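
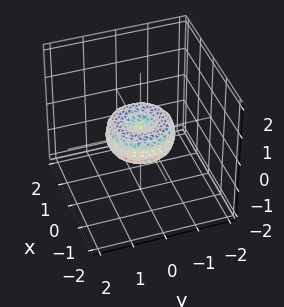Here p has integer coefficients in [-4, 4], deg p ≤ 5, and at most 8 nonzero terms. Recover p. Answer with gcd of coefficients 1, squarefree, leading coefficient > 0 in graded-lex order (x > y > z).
x^4 + 2*x^2*y^2 + y^4 - x^2 - y^2 + z^2

(a) Degree: no degree-3 surface has this shape, so deg p = 4.
(b) Symmetries: every cross-section ⟂ z is a circle, so x, y appear only via x² + y².
(c) From the visible intercepts: among the integer gridlines, it crosses the y-axis at y ∈ {-1, 0, 1}; the x-axis gridline crossings are at x ∈ {-1, 0, 1}; a circular section at z = 0 has radius exactly 1.
(d) The integer polynomial consistent with all of this is the stated p.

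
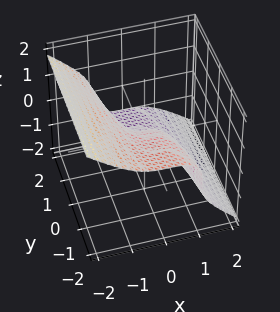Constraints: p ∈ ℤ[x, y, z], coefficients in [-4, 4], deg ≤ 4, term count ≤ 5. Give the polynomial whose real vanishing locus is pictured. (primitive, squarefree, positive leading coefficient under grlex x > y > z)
2*x^3 + 3*z^3 + y

deg p = 3. The shape is more complex than any degree-2 surface.
From the visible intercepts: one y-axis crossing is at y = 0; it meets the x-axis at x = 0 (among the integer gridlines).
The integer polynomial consistent with all of this is the stated p.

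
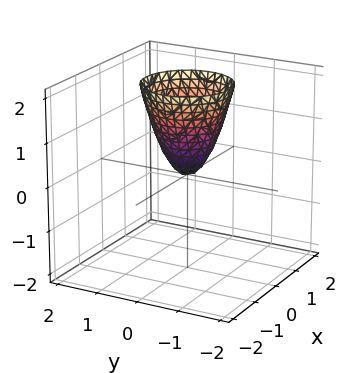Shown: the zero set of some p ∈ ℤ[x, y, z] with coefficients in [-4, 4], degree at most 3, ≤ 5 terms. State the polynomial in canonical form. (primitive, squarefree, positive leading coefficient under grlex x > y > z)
1. The degree is 2 — a paraboloid; a quadric.
2. Symmetries: rotational symmetry about the z-axis ⇒ p depends on x, y only through x² + y².
3. Observable constraints: it crosses the y-axis at the gridline y = 0; it crosses the z-axis at the gridline z = 0.
4. Solving for integer coefficients yields p as stated.

2*x^2 + 2*y^2 - z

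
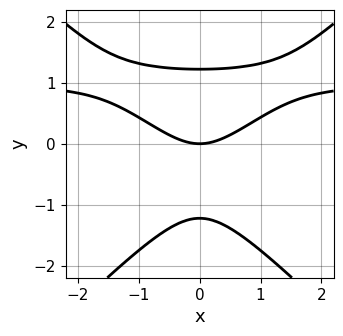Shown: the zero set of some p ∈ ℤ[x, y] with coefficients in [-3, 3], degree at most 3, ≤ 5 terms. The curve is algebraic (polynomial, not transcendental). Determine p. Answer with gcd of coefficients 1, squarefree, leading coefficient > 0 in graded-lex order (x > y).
2*x^2*y - 2*y^3 - 2*x^2 + 3*y

(a) Degree: a generic line meets the curve in up to 3 points, so deg p = 3.
(b) Symmetries: the x ↦ −x reflection is a symmetry, so x appears only in even powers.
(c) Observable constraints: it crosses the x-axis at the gridline x = 0; it meets the y-axis at y = 0 (among the integer gridlines).
(d) Matching integer coefficients to the picture gives p.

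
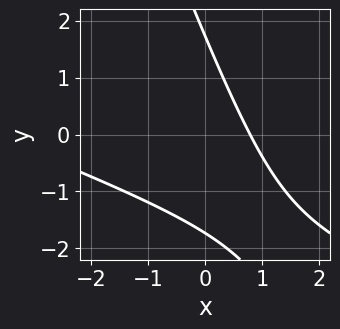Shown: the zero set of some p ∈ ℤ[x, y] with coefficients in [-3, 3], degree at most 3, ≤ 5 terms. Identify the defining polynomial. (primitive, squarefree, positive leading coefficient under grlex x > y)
x^2 + 3*x*y + y^2 + 3*x - 3

1. deg p = 2.
2. Putting this together gives p.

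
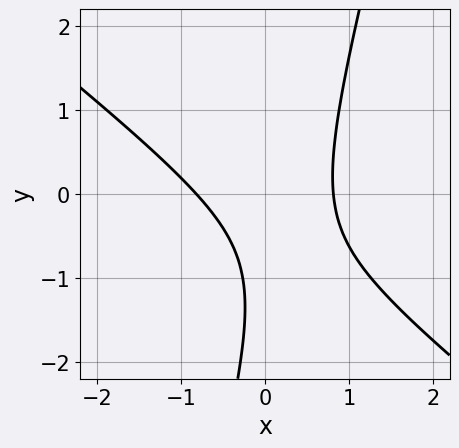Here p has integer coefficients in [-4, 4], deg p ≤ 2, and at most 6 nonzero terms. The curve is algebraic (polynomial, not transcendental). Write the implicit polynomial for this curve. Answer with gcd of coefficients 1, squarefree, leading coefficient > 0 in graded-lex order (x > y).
3*x^2 + 3*x*y - y^2 - 2*y - 2

(a) The degree is 2 — a generic line meets the curve in up to 2 points.
(b) Reading off the gridlines: it misses every integer gridline on the y-axis.
(c) These observations pin down the coefficients.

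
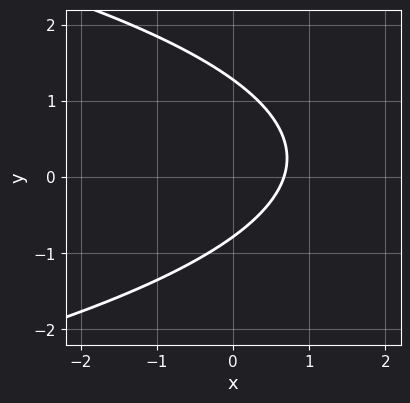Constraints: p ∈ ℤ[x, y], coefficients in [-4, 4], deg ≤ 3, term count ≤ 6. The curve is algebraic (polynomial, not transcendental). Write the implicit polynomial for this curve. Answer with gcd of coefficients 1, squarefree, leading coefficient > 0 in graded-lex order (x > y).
2*y^2 + 3*x - y - 2

Degree: no degree-1 curve has this shape, so deg p = 2.
Putting this together gives p.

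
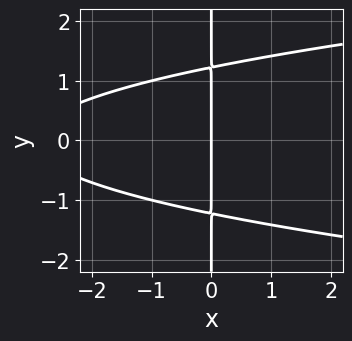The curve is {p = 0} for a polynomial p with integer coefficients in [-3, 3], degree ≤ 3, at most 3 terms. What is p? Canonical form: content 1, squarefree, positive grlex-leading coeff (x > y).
2*x*y^2 - x^2 - 3*x

First, deg p = 3.
Next, symmetries: it's symmetric under y → −y, forcing even powers of y.
Next, against the integer gridlines: every point of the y-axis in the box is on the curve; it crosses the x-axis at the gridline x = 0.
Finally, matching integer coefficients to the picture gives p.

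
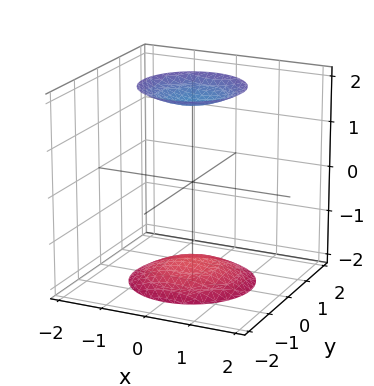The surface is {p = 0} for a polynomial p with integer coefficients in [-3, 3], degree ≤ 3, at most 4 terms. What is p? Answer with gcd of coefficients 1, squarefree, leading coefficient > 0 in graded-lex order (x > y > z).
x^2 + y^2 - z^2 + 3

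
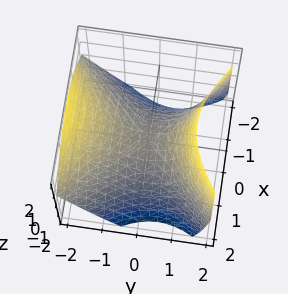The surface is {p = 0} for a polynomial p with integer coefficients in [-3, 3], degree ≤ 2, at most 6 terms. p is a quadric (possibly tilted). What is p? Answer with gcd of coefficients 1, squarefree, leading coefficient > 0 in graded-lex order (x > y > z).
1. The degree is 2 — no degree-1 surface has this shape.
2. Checking where it meets the axes: it meets the y-axis at y = 0 (among the integer gridlines); it meets the z-axis at z = 0 (among the integer gridlines).
3. Putting this together gives p.

2*x^2 - 2*y^2 - y*z + 3*z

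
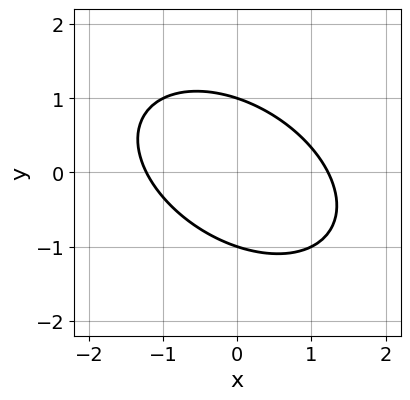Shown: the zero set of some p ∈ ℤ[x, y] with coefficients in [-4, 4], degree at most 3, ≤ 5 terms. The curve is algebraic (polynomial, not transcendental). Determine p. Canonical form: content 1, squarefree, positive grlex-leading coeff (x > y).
2*x^2 + 2*x*y + 3*y^2 - 3

(a) Degree: no degree-1 curve has this shape, so deg p = 2.
(b) From the axis intercepts and sections: among the integer gridlines, it crosses the y-axis at y ∈ {-1, 1}.
(c) The integer polynomial consistent with all of this is the stated p.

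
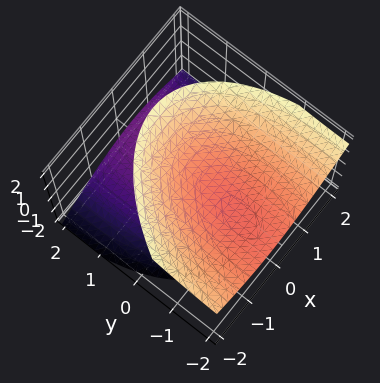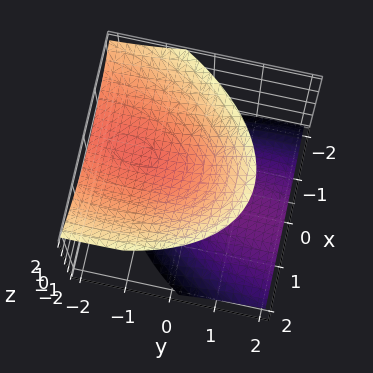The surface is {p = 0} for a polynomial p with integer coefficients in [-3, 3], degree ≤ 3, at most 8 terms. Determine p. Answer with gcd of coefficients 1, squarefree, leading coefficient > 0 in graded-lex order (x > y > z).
1. There are 2 components. Treating them together as one polynomial.
2. Degree: the shape is more complex than any degree-1 surface, so deg p = 2.
3. Reading off the gridlines: no x-intercept at any integer in the box; it misses every integer gridline on the y-axis; among the integer gridlines, it crosses the z-axis at z ∈ {-1, 1}.
4. These observations pin down the coefficients.

3*x^2 - x*y + y^2 + 3*y*z - 3*z^2 + 3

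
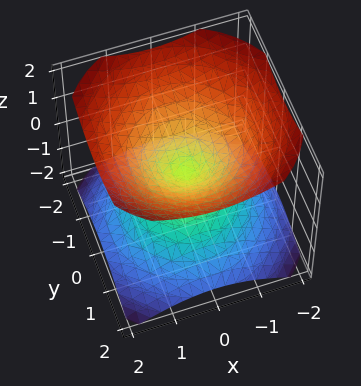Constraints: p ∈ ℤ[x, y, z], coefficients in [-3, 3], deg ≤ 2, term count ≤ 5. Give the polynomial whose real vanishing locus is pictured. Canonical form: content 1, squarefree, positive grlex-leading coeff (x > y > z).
2*x^2 + 2*y^2 - 3*z^2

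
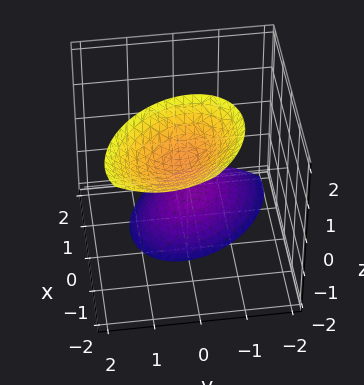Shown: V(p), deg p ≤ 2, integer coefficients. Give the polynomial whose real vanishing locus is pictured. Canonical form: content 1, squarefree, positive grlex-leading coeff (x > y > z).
3*x^2 + 2*x*y + 3*x*z + 3*y^2 - z^2 + 2

(a) I count 2 distinct pieces. Treating them together as one polynomial.
(b) deg p = 2. The shape is more complex than any degree-1 surface.
(c) From the visible intercepts: no x-intercept at any integer in the box; the surface avoids every integer y-axis point in the box.
(d) Solving for integer coefficients yields p as stated.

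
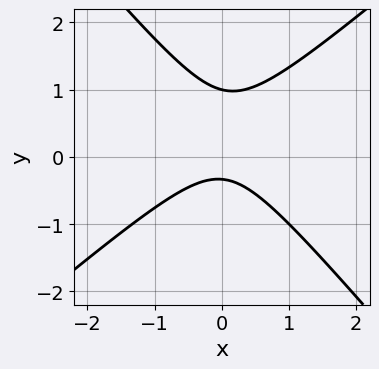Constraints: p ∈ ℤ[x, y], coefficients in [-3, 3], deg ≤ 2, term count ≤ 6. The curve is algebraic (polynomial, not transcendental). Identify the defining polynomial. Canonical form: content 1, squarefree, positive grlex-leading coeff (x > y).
3*x^2 - x*y - 3*y^2 + 2*y + 1

1. deg p = 2. No degree-1 curve has this shape.
2. Against the integer gridlines: one y-axis crossing is at y = 1; it misses every integer gridline on the x-axis.
3. Assembling these constraints gives the stated polynomial.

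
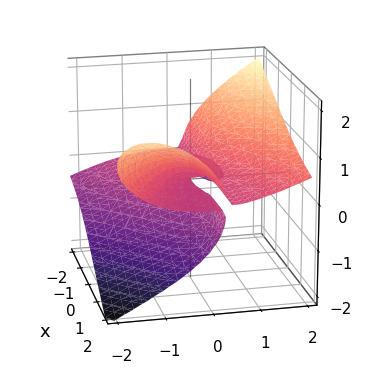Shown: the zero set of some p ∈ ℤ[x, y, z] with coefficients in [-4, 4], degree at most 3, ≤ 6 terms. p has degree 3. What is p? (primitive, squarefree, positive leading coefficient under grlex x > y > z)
3*x*y*z - y^3 + y^2*z + 3*z^3 - x*z

The picture has 2 separate pieces.
Degree: a generic line meets the surface in up to 3 points, so deg p = 3.
From the visible intercepts: it crosses the y-axis at the gridline y = 0; the visible x-axis segment lies entirely on the surface; it crosses the z-axis at the gridline z = 0.
The integer polynomial consistent with all of this is the stated p.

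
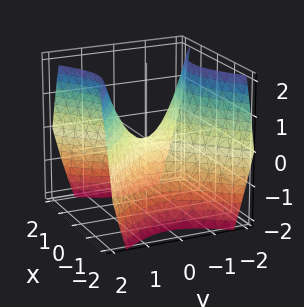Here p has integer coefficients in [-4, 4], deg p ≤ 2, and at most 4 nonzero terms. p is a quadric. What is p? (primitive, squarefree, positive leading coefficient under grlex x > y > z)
x^2 - y^2 + z

1. The degree is 2 — a hyperbolic paraboloid; a quadric.
2. Symmetries: it's symmetric under y → −y, forcing even powers of y; the x ↦ −x reflection is a symmetry, so x appears only in even powers.
3. From the axis intercepts and sections: it meets the x-axis at x = 0 (among the integer gridlines); it crosses the z-axis at the gridline z = 0.
4. Assembling these constraints gives the stated polynomial.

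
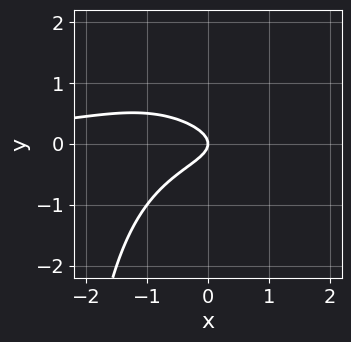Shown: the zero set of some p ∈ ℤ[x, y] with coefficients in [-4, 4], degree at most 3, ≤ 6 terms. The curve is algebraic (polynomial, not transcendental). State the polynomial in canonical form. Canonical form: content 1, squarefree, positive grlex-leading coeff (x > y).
x^2*y + x*y^2 + 3*y^2 + x

The degree is 3 — the shape is more complex than any degree-2 curve.
From the axis intercepts and sections: it crosses the x-axis at the gridline x = 0; it meets the y-axis at y = 0 (among the integer gridlines).
Assembling these constraints gives the stated polynomial.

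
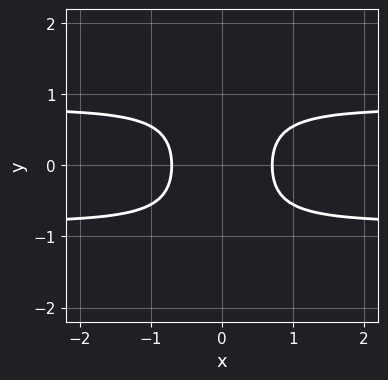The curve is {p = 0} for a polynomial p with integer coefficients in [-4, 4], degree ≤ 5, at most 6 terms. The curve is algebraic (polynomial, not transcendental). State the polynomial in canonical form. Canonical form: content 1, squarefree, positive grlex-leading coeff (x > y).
3*x^2*y^2 + y^4 - 2*x^2 + 1

1. The degree is 4 — a generic line meets the curve in up to 4 points.
2. Symmetries: the y ↦ −y reflection is a symmetry, so y appears only in even powers; it's symmetric under x → −x, forcing even powers of x.
3. Reading off the gridlines: the curve avoids every integer y-axis point in the box.
4. Putting this together gives p.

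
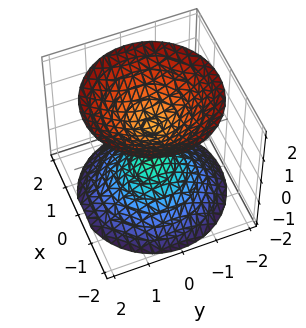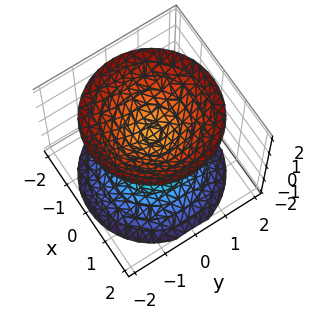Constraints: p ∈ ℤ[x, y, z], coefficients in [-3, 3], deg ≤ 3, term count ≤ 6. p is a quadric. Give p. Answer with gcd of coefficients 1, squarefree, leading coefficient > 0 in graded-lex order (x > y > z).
(a) The picture has 2 separate pieces. They look like related sheets of one shape, so recover p as a whole.
(b) The degree is 2 — two sheets facing apart; a quadric.
(c) By symmetry, every cross-section ⟂ z is a circle, so x, y appear only via x² + y²; the z ↦ −z reflection is a symmetry, so z appears only in even powers.
(d) From the visible intercepts: it misses every integer gridline on the x-axis; a circular section at z = 1 has radius between 0 and 1.
(e) Matching integer coefficients to the picture gives p.

2*x^2 + 2*y^2 - 2*z^2 + 1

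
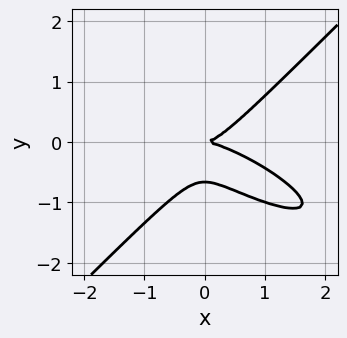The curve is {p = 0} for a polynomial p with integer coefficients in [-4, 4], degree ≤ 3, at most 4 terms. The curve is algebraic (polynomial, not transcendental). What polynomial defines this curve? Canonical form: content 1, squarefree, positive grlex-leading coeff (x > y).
x^3 + 2*x^2*y - 3*y^3 - 2*y^2

deg p = 3. The shape is more complex than any degree-2 curve.
From the axis intercepts and sections: one y-axis crossing is at y = 0; it meets the x-axis at x = 0 (among the integer gridlines).
Together with the visible shape, these determine p as stated.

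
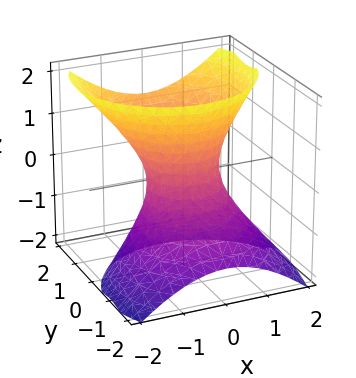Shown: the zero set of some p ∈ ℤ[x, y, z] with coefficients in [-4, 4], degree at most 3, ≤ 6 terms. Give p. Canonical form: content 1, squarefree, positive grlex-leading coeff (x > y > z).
3*x^2 + 3*y^2 - 3*y*z - 2*z^2 - 2

1. The degree is 2 — no degree-1 surface has this shape.
2. Observable constraints: the surface avoids every integer z-axis point in the box.
3. Solving for integer coefficients yields p as stated.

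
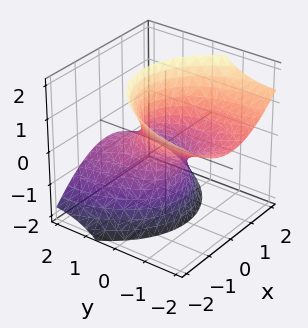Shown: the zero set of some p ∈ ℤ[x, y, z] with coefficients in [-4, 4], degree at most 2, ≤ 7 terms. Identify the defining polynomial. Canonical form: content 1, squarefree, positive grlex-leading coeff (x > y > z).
(a) The degree is 2 — no degree-1 surface has this shape.
(b) From the axis intercepts and sections: the surface avoids every integer z-axis point in the box; among the integer gridlines, it crosses the y-axis at y ∈ {-1, 1}.
(c) The integer polynomial consistent with all of this is the stated p.

2*x^2 + y^2 + 3*y*z - z^2 - 1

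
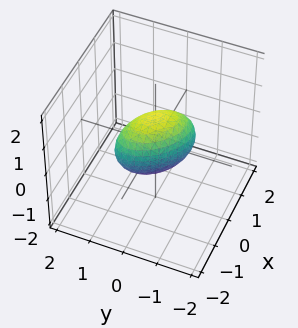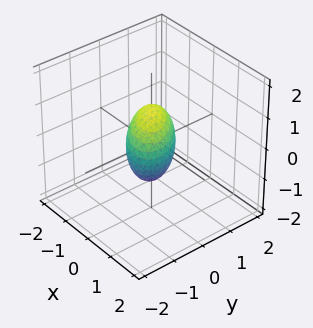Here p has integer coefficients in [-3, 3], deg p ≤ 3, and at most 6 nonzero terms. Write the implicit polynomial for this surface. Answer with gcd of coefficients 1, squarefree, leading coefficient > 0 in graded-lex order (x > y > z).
3*x^2 + 3*x*y + 3*y^2 + 2*z^2 - 2

Degree: a generic line meets the surface in up to 2 points, so deg p = 2.
Checking where it meets the axes: among the integer gridlines, it crosses the z-axis at z ∈ {-1, 1}.
Matching integer coefficients to the picture gives p.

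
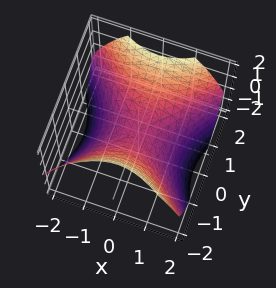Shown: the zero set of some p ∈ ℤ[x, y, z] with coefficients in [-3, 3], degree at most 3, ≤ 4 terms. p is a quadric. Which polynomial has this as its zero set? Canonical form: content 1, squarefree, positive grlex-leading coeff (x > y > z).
2*x^2 - 2*y^2 + 3*z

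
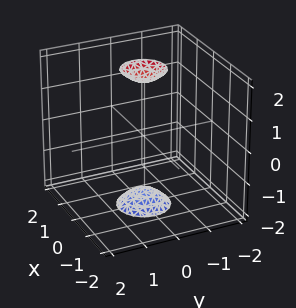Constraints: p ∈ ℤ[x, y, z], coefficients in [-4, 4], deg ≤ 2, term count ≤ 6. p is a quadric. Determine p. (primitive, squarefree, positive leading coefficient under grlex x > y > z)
I count 2 distinct pieces. They look like related sheets of one shape, so recover p as a whole.
The degree is 2 — two sheets facing apart; a quadric.
Symmetries: every cross-section ⟂ z is a circle, so x, y appear only via x² + y²; the z ↦ −z reflection is a symmetry, so z appears only in even powers.
Checking where it meets the axes: no x-intercept at any integer in the box; the surface avoids every integer y-axis point in the box.
The integer polynomial consistent with all of this is the stated p.

3*x^2 + 3*y^2 - z^2 + 3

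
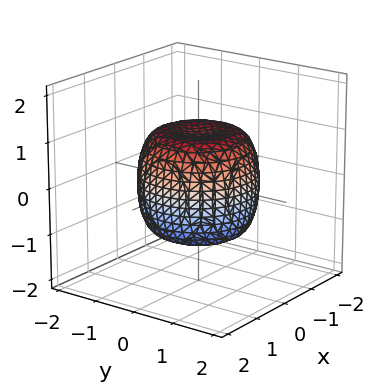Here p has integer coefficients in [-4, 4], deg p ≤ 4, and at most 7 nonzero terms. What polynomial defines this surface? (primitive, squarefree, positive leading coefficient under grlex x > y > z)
The degree is 4 — the shape is more complex than any degree-3 surface.
By symmetry, the surface is invariant under rotation about z: p = q(x² + y², z).
Checking where it meets the axes: among the integer gridlines, it crosses the z-axis at z ∈ {-1, 1}; a circular section at z = 1 has radius exactly 1.
These observations pin down the coefficients.

x^4 + 2*x^2*y^2 + y^4 - x^2 - y^2 + z^2 - 1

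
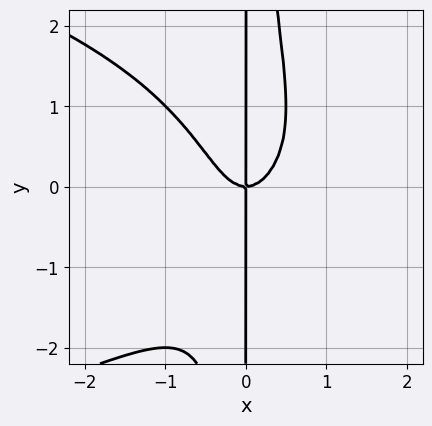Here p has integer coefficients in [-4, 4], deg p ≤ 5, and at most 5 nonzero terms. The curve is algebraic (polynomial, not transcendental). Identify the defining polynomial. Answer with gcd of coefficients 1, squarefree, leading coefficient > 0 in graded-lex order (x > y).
x^2*y^2 + 2*x^3 - x*y

1. Degree: the shape is more complex than any degree-3 curve, so deg p = 4.
2. Reading off the gridlines: one x-axis crossing is at x = 0; every point of the y-axis in the box is on the curve.
3. Assembling these constraints gives the stated polynomial.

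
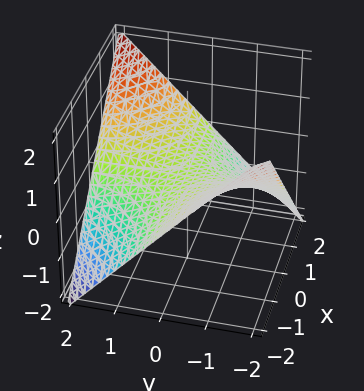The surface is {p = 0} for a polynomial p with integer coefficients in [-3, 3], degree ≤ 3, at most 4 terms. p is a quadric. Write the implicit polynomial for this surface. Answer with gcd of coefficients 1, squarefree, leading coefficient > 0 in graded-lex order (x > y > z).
(a) deg p = 2.
(b) From the visible intercepts: it meets the z-axis at z = 0 (among the integer gridlines); the visible x-axis segment lies entirely on the surface; every point of the y-axis in the box is on the surface.
(c) These observations pin down the coefficients.

x*y - 2*z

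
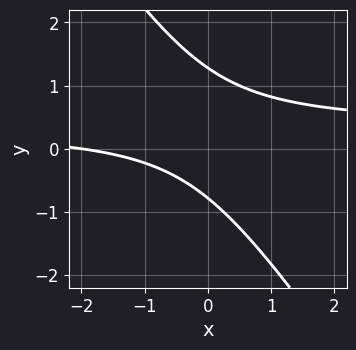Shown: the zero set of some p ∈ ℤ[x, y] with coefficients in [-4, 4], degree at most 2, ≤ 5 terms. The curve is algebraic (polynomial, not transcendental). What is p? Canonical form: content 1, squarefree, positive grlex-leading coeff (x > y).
1. Degree: no degree-1 curve has this shape, so deg p = 2.
2. From the visible intercepts: one x-axis crossing is at x = -2.
3. These observations pin down the coefficients.

3*x*y + 2*y^2 - x - y - 2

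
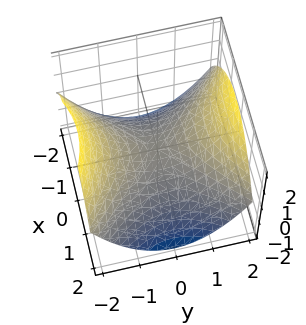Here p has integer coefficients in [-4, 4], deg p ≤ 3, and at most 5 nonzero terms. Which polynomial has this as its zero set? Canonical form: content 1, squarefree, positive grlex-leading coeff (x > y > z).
x^2 - y^2 + 2*z

1. deg p = 2. A hyperbolic paraboloid; a quadric.
2. Symmetries: it's symmetric under x → −x, forcing even powers of x; mirror symmetry y ↦ −y ⇒ only even powers of y.
3. Checking where it meets the axes: one y-axis crossing is at y = 0; it meets the z-axis at z = 0 (among the integer gridlines); it crosses the x-axis at the gridline x = 0.
4. Matching integer coefficients to the picture gives p.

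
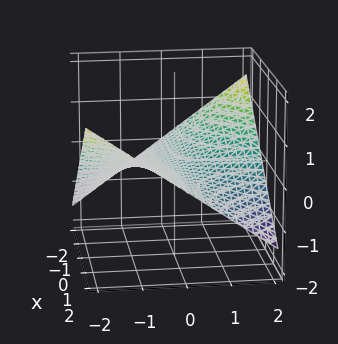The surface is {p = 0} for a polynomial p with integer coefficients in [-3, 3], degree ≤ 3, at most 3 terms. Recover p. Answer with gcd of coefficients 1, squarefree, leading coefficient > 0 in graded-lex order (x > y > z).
x*y + 3*z

1. The degree is 2 — a hyperbolic paraboloid; a quadric.
2. Observable constraints: every point of the x-axis in the box is on the surface; the visible y-axis segment lies entirely on the surface.
3. Putting this together gives p.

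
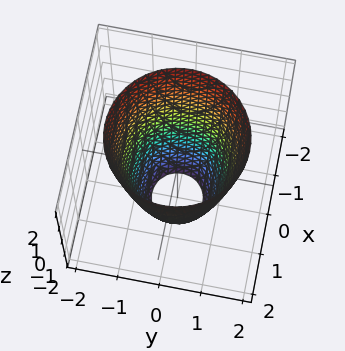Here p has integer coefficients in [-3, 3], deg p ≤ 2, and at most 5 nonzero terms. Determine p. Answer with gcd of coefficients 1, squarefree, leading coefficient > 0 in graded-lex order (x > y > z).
Degree: no degree-1 surface has this shape, so deg p = 2.
Symmetries: rotational symmetry about the z-axis ⇒ p depends on x, y only through x² + y².
Checking where it meets the axes: the surface avoids every integer z-axis point in the box; a circular section at z = 0 has radius between 1 and 2.
Solving for integer coefficients yields p as stated.

2*x^2 + 2*y^2 - z - 3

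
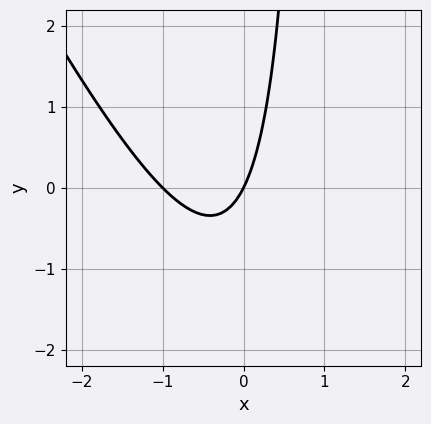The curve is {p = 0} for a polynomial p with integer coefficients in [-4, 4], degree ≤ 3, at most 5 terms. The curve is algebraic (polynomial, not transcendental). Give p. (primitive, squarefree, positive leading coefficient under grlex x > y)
1. deg p = 2. No degree-1 curve has this shape.
2. From the visible intercepts: the x-axis gridline crossings are at x ∈ {-1, 0}; it crosses the y-axis at the gridline y = 0.
3. Solving for integer coefficients yields p as stated.

2*x^2 + x*y + 2*x - y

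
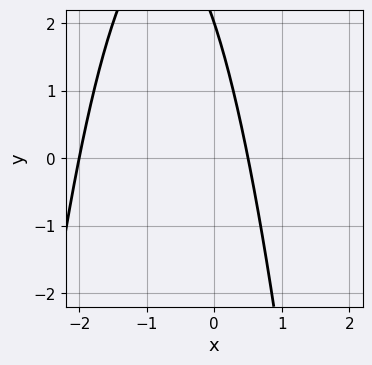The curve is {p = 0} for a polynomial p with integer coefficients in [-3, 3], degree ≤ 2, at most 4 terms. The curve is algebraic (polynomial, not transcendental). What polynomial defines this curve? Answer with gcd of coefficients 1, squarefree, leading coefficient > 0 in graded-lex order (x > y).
1. Degree: no degree-1 curve has this shape, so deg p = 2.
2. From the axis intercepts and sections: one x-axis crossing is at x = -2; one y-axis crossing is at y = 2.
3. The integer polynomial consistent with all of this is the stated p.

2*x^2 + 3*x + y - 2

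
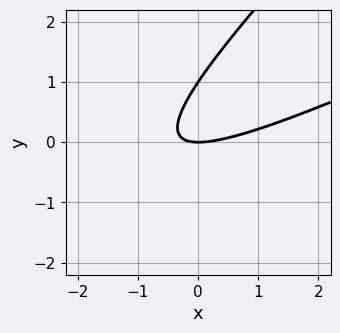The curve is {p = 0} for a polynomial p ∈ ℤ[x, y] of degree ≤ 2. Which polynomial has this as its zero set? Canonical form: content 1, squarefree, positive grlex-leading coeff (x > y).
x^2 - 3*x*y + 2*y^2 - 2*y

1. Degree: a generic line meets the curve in up to 2 points, so deg p = 2.
2. Observable constraints: among the integer gridlines, it crosses the y-axis at y ∈ {0, 1}; it meets the x-axis at x = 0 (among the integer gridlines).
3. These observations pin down the coefficients.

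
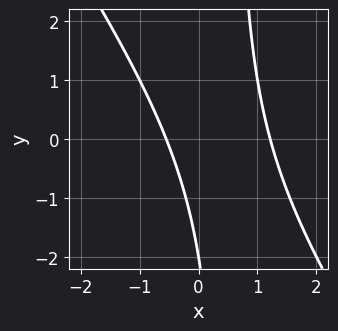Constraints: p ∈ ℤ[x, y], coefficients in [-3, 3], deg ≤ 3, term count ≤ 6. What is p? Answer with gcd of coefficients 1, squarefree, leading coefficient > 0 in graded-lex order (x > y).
3*x^2 + 2*x*y - 2*x - y - 2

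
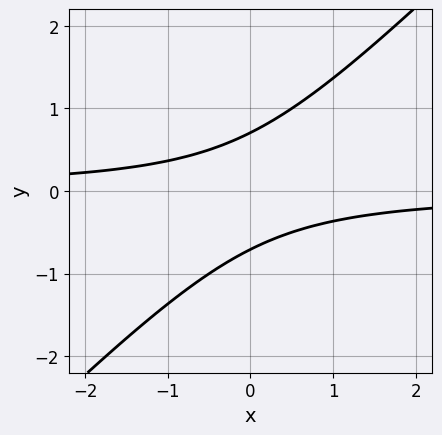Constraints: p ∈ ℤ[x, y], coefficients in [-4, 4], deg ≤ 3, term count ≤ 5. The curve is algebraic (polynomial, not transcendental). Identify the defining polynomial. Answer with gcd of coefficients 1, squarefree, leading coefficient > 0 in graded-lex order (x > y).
1. deg p = 2. A generic line meets the curve in up to 2 points.
2. From the visible intercepts: the curve avoids every integer x-axis point in the box.
3. These observations pin down the coefficients.

2*x*y - 2*y^2 + 1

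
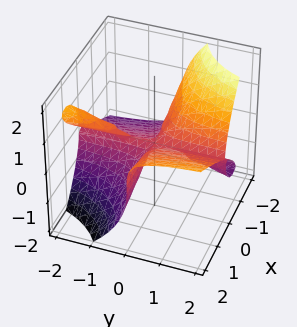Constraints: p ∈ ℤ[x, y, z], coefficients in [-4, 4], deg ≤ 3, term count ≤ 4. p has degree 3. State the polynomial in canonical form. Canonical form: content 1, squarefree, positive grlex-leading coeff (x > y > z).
2*x^2*y - 3*x*y*z - 2*z^3

(a) I count 2 distinct pieces.
(b) deg p = 3.
(c) Checking where it meets the axes: every point of the y-axis in the box is on the surface; one z-axis crossing is at z = 0; the visible x-axis segment lies entirely on the surface.
(d) Together with the visible shape, these determine p as stated.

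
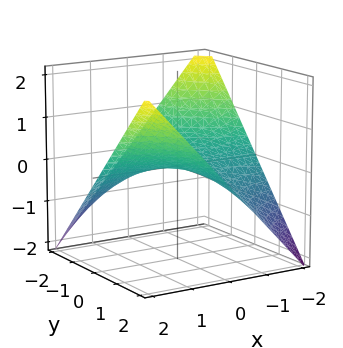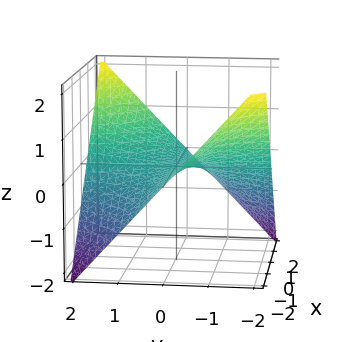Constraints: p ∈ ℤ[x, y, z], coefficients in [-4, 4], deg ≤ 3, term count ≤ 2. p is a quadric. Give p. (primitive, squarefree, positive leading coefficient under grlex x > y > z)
x*y - 2*z

deg p = 2. A hyperbolic paraboloid; a quadric.
From the axis intercepts and sections: the visible y-axis segment lies entirely on the surface; the visible x-axis segment lies entirely on the surface; it crosses the z-axis at the gridline z = 0.
Putting this together gives p.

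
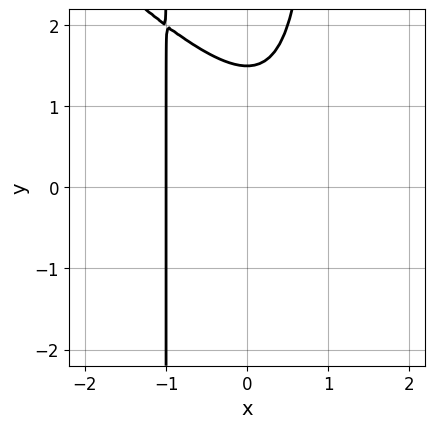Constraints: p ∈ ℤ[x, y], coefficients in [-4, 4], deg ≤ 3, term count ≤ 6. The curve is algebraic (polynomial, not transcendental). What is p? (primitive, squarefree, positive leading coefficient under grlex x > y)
(a) Degree: the shape is more complex than any degree-2 curve, so deg p = 3.
(b) From the visible intercepts: it meets the x-axis at x = -1 (among the integer gridlines).
(c) Solving for integer coefficients yields p as stated.

2*x^3 + 2*x^2*y - x^2 - 2*y + 3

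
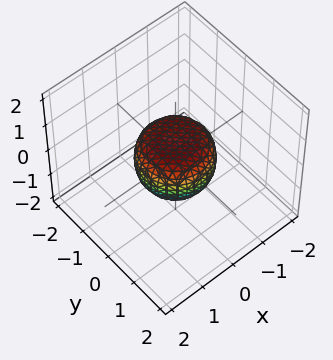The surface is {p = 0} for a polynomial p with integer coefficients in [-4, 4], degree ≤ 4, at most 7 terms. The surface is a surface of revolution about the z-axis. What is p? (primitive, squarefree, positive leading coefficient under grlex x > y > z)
2*x^4 + 4*x^2*y^2 + 2*y^4 - x^2 - y^2 + 2*z^2 - 1

1. Degree: the shape is more complex than any degree-3 surface, so deg p = 4.
2. Symmetries: rotational symmetry about the z-axis ⇒ p depends on x, y only through x² + y².
3. From the visible intercepts: among the integer gridlines, it crosses the y-axis at y ∈ {-1, 1}; among the integer gridlines, it crosses the x-axis at x ∈ {-1, 1}; a circular section at z = 0 has radius exactly 1.
4. These observations pin down the coefficients.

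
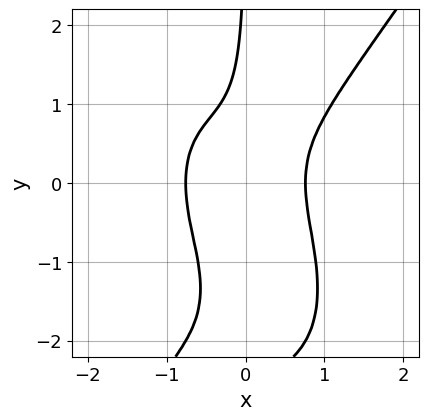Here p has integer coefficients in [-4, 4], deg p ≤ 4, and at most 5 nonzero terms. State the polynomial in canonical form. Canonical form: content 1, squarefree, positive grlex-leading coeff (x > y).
3*x^4 - x*y^3 - 2*x*y^2 - 1

(a) Degree: the shape is more complex than any degree-3 curve, so deg p = 4.
(b) From the axis intercepts and sections: the curve avoids every integer y-axis point in the box.
(c) Putting this together gives p.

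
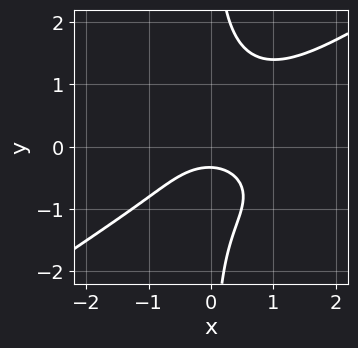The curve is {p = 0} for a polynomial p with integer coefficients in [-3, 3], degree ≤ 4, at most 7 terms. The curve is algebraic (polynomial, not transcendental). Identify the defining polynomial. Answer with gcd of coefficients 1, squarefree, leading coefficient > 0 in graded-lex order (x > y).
x^4 - 3*x*y^3 + 2*x^2 + 3*y + 1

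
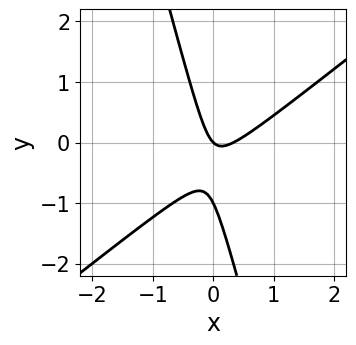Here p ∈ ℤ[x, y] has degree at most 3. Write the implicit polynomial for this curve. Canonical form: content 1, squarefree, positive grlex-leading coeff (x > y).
3*x^2 - 3*x*y - y^2 - x - y

1. deg p = 2. A generic line meets the curve in up to 2 points.
2. Checking where it meets the axes: it meets the x-axis at x = 0 (among the integer gridlines); the y-axis gridline crossings are at y ∈ {-1, 0}.
3. Matching integer coefficients to the picture gives p.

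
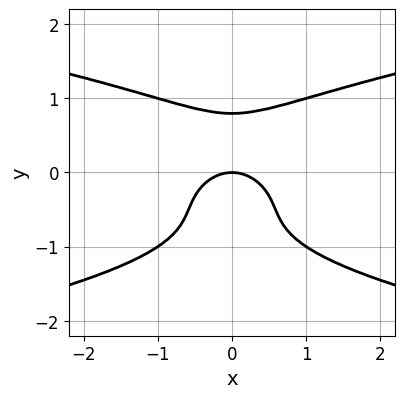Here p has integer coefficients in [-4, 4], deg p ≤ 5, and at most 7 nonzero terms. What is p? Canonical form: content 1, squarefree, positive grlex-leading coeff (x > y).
3*y^4 + 2*y^3 - 2*x^2 - y^2 - 2*y

First, degree: the shape is more complex than any degree-3 curve, so deg p = 4.
Then, symmetries: mirror symmetry x ↦ −x ⇒ only even powers of x.
Next, observable constraints: it meets the x-axis at x = 0 (among the integer gridlines); it crosses the y-axis at the gridline y = 0.
Finally, assembling these constraints gives the stated polynomial.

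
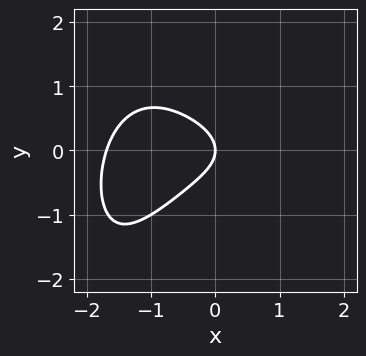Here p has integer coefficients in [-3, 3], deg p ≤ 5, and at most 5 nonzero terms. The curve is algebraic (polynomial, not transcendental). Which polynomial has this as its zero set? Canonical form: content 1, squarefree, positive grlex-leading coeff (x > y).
x^4 + x^3 + x^2*y + 3*y^2 + 2*x

(a) Degree: the shape is more complex than any degree-3 curve, so deg p = 4.
(b) Against the integer gridlines: it crosses the y-axis at the gridline y = 0; one x-axis crossing is at x = 0.
(c) These observations pin down the coefficients.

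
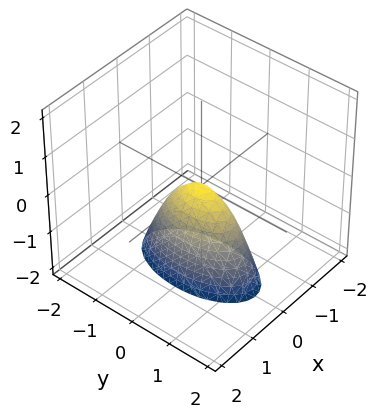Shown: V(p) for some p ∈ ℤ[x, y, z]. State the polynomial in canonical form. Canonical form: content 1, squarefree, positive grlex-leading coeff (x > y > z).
1. deg p = 2.
2. Symmetries: it's symmetric under x → −x, forcing even powers of x; mirror symmetry y ↦ −y ⇒ only even powers of y.
3. Observable constraints: one z-axis crossing is at z = 0; it meets the x-axis at x = 0 (among the integer gridlines).
4. Together with the visible shape, these determine p as stated.

3*x^2 + y^2 + z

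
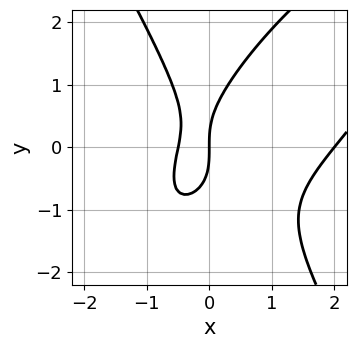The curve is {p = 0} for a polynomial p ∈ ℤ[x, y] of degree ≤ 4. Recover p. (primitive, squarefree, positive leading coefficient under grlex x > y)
1. Degree: no degree-2 curve has this shape, so deg p = 3.
2. Observable constraints: the x-axis gridline crossings are at x ∈ {0, 2}; it crosses the y-axis at the gridline y = 0.
3. Matching integer coefficients to the picture gives p.

2*x^3 - 2*x^2*y + y^3 - 3*x^2 - 2*x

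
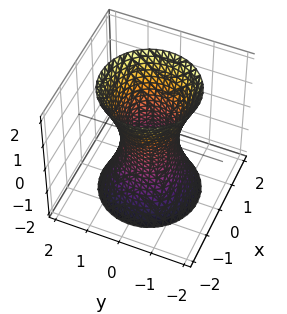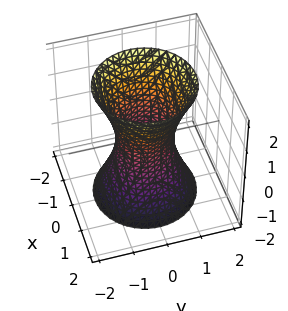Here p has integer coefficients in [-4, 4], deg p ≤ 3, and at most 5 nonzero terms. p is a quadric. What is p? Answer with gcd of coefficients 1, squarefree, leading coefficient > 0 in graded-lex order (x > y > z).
3*x^2 + 3*y^2 - z^2 - 2

1. The degree is 2 — one connected sheet with a waist; a quadric.
2. Symmetries: mirror symmetry z ↦ −z ⇒ only even powers of z; the z-axis is an axis of rotation, so x and y enter only as x² + y².
3. Reading off the gridlines: it misses every integer gridline on the z-axis; a circular section at z = 0 has radius between 0 and 1.
4. Assembling these constraints gives the stated polynomial.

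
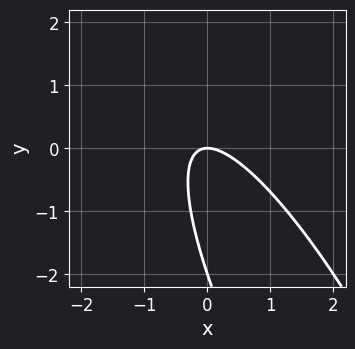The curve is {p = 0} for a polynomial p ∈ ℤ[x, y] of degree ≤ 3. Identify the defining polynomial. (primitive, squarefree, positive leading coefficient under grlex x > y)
(a) Degree: a generic line meets the curve in up to 2 points, so deg p = 2.
(b) Observable constraints: the y-axis gridline crossings are at y ∈ {-2, 0}; it meets the x-axis at x = 0 (among the integer gridlines).
(c) Solving for integer coefficients yields p as stated.

3*x^2 + 3*x*y + y^2 + 2*y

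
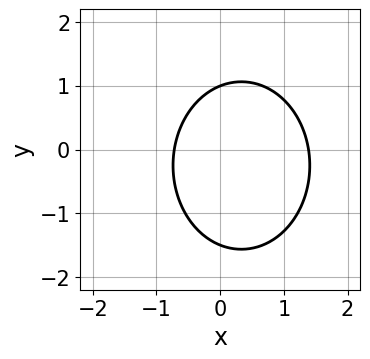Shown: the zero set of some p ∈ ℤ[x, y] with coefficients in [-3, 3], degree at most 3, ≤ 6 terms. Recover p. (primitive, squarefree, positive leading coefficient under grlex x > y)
3*x^2 + 2*y^2 - 2*x + y - 3

(a) Degree: a generic line meets the curve in up to 2 points, so deg p = 2.
(b) From the axis intercepts and sections: it crosses the y-axis at the gridline y = 1.
(c) These observations pin down the coefficients.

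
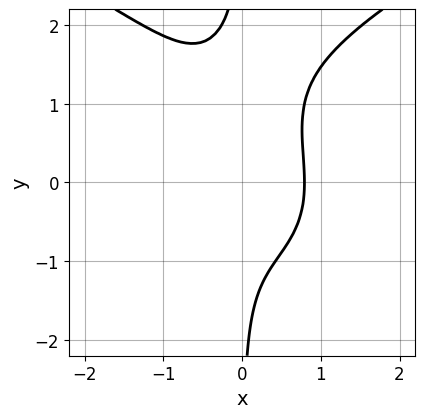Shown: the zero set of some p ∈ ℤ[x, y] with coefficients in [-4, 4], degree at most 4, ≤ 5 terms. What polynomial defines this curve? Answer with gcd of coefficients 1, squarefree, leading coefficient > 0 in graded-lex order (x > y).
x*y^3 - 2*x^3 - x*y^2 + 1

(a) deg p = 4. No degree-3 curve has this shape.
(b) From the visible intercepts: it misses every integer gridline on the y-axis.
(c) Fitting integer coefficients to these (and the overall shape) gives p.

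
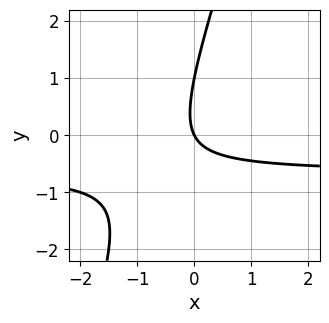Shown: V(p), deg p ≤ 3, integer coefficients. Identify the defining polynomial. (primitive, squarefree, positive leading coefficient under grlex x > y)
3*x*y - y^2 + 2*x + y

First, the degree is 2 — the shape is more complex than any degree-1 curve.
Next, observable constraints: among the integer gridlines, it crosses the y-axis at y ∈ {0, 1}; it meets the x-axis at x = 0 (among the integer gridlines).
Finally, putting this together gives p.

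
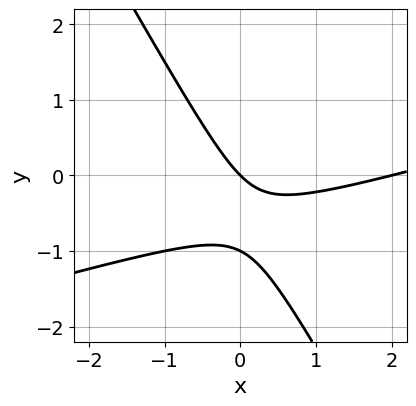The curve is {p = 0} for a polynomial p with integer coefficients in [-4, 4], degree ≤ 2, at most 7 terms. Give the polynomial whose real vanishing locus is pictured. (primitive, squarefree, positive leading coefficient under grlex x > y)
x^2 - 3*x*y - 2*y^2 - 2*x - 2*y

Degree: a generic line meets the curve in up to 2 points, so deg p = 2.
From the visible intercepts: the y-axis gridline crossings are at y ∈ {-1, 0}; among the integer gridlines, it crosses the x-axis at x ∈ {0, 2}.
Assembling these constraints gives the stated polynomial.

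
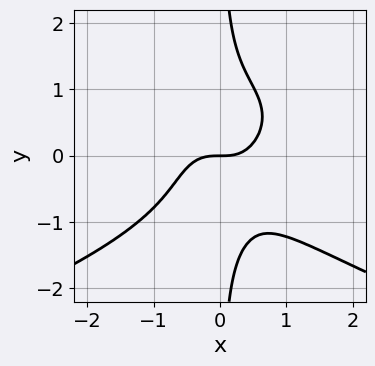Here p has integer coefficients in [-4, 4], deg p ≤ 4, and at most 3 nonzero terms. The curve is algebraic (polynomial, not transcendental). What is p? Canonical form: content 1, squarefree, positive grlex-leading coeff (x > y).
3*x*y^3 + 3*x^3 - 2*y

1. deg p = 4. No degree-3 curve has this shape.
2. Checking where it meets the axes: it crosses the x-axis at the gridline x = 0; it meets the y-axis at y = 0 (among the integer gridlines).
3. Putting this together gives p.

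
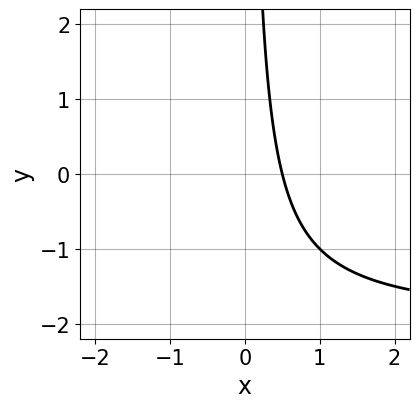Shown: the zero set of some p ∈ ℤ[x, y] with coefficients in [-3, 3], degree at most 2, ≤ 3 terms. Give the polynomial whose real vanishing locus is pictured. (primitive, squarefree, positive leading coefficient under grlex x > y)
x*y + 2*x - 1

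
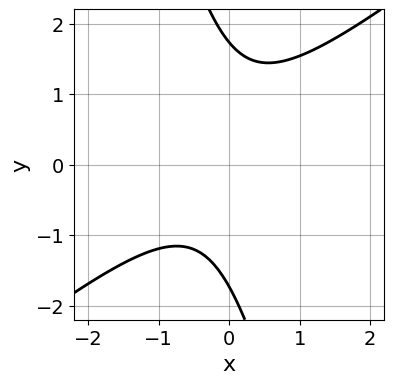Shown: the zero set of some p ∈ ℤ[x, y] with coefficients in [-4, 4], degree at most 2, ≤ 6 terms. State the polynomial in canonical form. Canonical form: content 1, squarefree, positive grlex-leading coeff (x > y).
(a) Degree: no degree-1 curve has this shape, so deg p = 2.
(b) Against the integer gridlines: no x-intercept at any integer in the box.
(c) Fitting integer coefficients to these (and the overall shape) gives p.

3*x^2 - 3*x*y - y^2 + x + 3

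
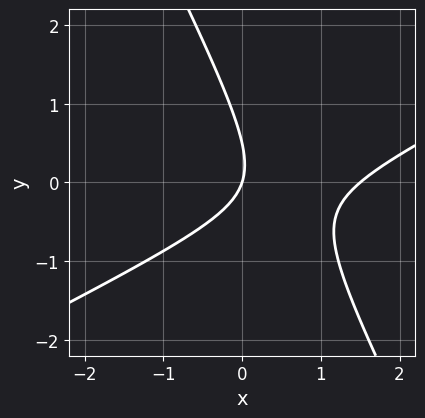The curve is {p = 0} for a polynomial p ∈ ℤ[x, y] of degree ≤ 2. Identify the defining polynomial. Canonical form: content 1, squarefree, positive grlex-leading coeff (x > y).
2*x^2 - 3*x*y - 2*y^2 - 3*x + y

First, degree: the shape is more complex than any degree-1 curve, so deg p = 2.
Next, from the axis intercepts and sections: one y-axis crossing is at y = 0; one x-axis crossing is at x = 0.
Finally, assembling these constraints gives the stated polynomial.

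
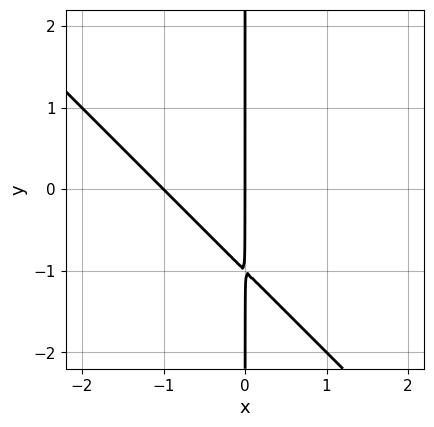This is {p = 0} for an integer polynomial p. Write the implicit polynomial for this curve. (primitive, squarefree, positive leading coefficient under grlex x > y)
Degree: no degree-1 curve has this shape, so deg p = 2.
From the visible intercepts: the x-axis gridline crossings are at x ∈ {-1, 0}; every point of the y-axis in the box is on the curve.
Solving for integer coefficients yields p as stated.

x^2 + x*y + x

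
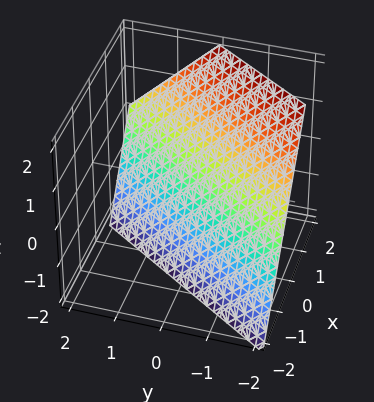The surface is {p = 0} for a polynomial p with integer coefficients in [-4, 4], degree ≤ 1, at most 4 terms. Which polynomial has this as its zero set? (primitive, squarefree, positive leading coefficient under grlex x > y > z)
3*x - 2*y - 2*z - 2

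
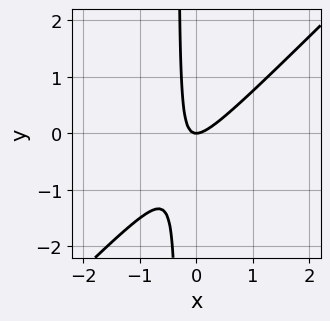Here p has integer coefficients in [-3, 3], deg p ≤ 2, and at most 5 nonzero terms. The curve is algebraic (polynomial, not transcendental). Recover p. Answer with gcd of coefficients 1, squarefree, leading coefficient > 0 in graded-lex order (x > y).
3*x^2 - 3*x*y - y

The degree is 2 — a generic line meets the curve in up to 2 points.
Reading off the gridlines: it crosses the x-axis at the gridline x = 0; it meets the y-axis at y = 0 (among the integer gridlines).
Assembling these constraints gives the stated polynomial.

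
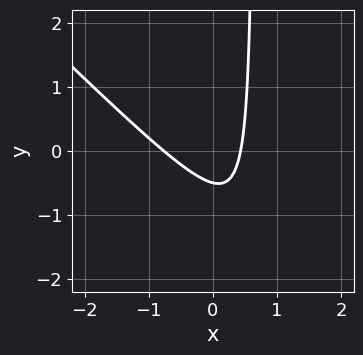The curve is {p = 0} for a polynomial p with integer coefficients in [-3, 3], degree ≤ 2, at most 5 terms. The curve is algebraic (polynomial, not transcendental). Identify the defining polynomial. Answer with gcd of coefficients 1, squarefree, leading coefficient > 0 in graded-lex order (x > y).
3*x^2 + 3*x*y + x - 2*y - 1

(a) The degree is 2 — the shape is more complex than any degree-1 curve.
(b) Matching integer coefficients to the picture gives p.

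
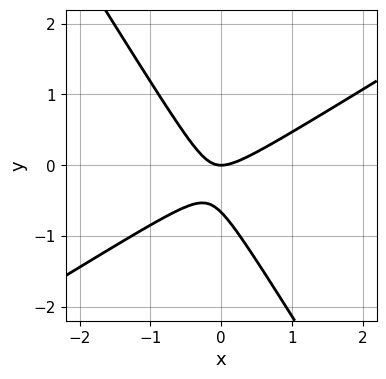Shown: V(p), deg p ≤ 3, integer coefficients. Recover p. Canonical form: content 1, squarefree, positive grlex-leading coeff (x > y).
First, the degree is 2 — the shape is more complex than any degree-1 curve.
Next, observable constraints: it crosses the y-axis at the gridline y = 0; it crosses the x-axis at the gridline x = 0.
Finally, putting this together gives p.

3*x^2 - 3*x*y - 3*y^2 - 2*y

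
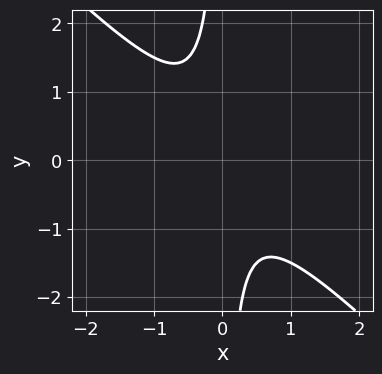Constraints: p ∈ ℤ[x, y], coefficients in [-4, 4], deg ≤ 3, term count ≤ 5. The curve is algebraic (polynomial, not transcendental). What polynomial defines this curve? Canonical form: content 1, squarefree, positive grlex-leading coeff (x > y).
The degree is 2 — a generic line meets the curve in up to 2 points.
From the visible intercepts: no x-intercept at any integer in the box; no y-intercept at any integer in the box.
Matching integer coefficients to the picture gives p.

2*x^2 + 2*x*y + 1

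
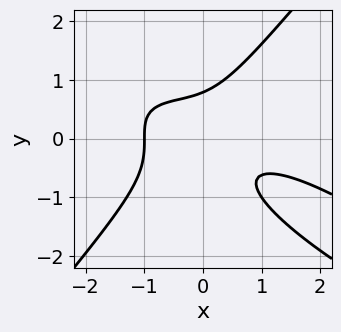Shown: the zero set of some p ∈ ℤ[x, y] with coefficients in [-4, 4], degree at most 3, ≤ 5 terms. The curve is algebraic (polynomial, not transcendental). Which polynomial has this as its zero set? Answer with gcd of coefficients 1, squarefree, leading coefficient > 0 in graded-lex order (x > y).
First, deg p = 3. A generic line meets the curve in up to 3 points.
Next, against the integer gridlines: one x-axis crossing is at x = -1.
Finally, together with the visible shape, these determine p as stated.

x^3 + 2*x^2*y - 2*y^3 + 2*x*y + 1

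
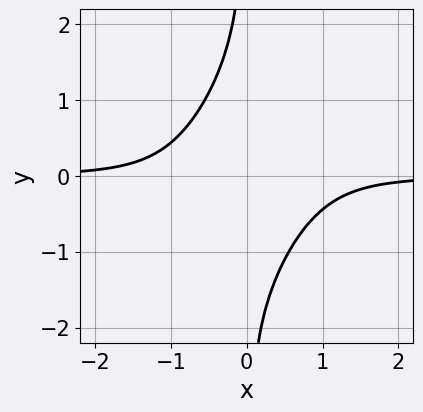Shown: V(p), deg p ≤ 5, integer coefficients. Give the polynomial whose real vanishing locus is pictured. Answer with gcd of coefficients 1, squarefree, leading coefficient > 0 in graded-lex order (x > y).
3*x^3*y - 3*x^2*y^2 + x*y^3 + 2

The degree is 4 — the shape is more complex than any degree-3 curve.
Observable constraints: it misses every integer gridline on the y-axis; no x-intercept at any integer in the box.
Putting this together gives p.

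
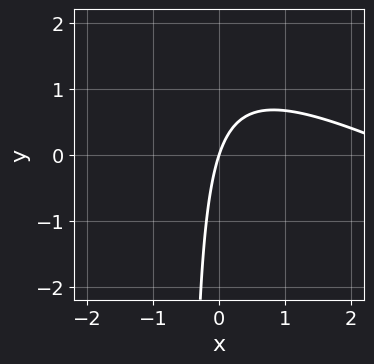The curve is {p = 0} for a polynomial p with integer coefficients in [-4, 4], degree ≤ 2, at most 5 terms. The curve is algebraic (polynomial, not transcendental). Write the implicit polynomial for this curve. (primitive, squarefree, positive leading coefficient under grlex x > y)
First, degree: no degree-1 curve has this shape, so deg p = 2.
Then, from the axis intercepts and sections: it meets the x-axis at x = 0 (among the integer gridlines); it crosses the y-axis at the gridline y = 0.
Finally, fitting integer coefficients to these (and the overall shape) gives p.

x^2 + 2*x*y - 3*x + y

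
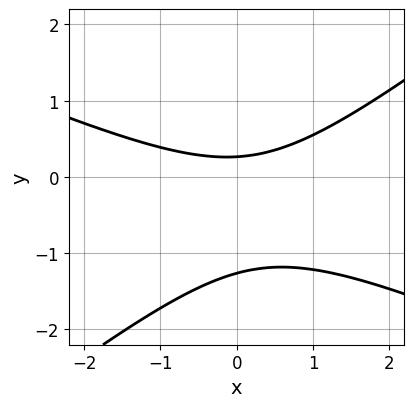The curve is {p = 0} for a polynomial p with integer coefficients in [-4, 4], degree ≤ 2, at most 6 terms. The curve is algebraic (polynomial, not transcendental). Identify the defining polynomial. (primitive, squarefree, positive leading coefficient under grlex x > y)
x^2 + x*y - 3*y^2 - 3*y + 1

The degree is 2 — no degree-1 curve has this shape.
Checking where it meets the axes: the curve avoids every integer x-axis point in the box.
Fitting integer coefficients to these (and the overall shape) gives p.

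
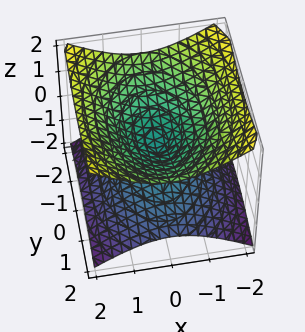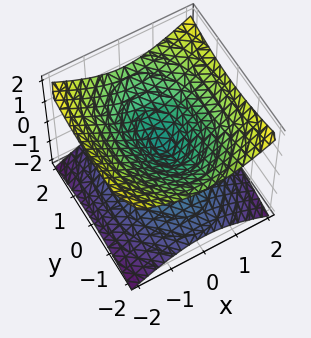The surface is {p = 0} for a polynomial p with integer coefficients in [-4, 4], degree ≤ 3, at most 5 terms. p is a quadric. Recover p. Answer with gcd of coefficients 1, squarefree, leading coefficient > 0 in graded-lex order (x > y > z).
2*x^2 + y^2 - 3*z^2

First, degree: a double cone through the origin; a quadric, so deg p = 2.
Next, symmetries: the x ↦ −x reflection is a symmetry, so x appears only in even powers; mirror symmetry y ↦ −y ⇒ only even powers of y; mirror symmetry z ↦ −z ⇒ only even powers of z.
Then, against the integer gridlines: it meets the y-axis at y = 0 (among the integer gridlines); it meets the x-axis at x = 0 (among the integer gridlines).
Finally, putting this together gives p.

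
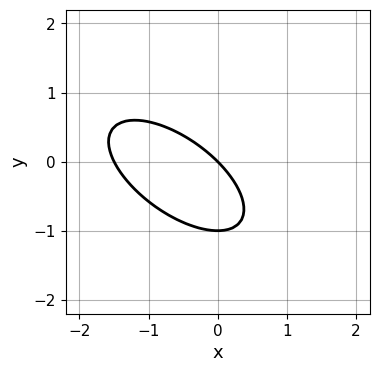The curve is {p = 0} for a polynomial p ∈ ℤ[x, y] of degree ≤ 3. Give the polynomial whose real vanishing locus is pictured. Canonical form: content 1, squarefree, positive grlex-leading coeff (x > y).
2*x^2 + 3*x*y + 3*y^2 + 3*x + 3*y

First, the degree is 2 — a generic line meets the curve in up to 2 points.
Next, from the visible intercepts: among the integer gridlines, it crosses the y-axis at y ∈ {-1, 0}; it crosses the x-axis at the gridline x = 0.
Finally, matching integer coefficients to the picture gives p.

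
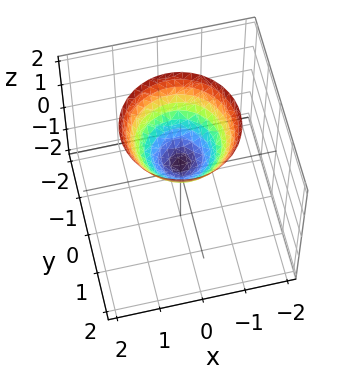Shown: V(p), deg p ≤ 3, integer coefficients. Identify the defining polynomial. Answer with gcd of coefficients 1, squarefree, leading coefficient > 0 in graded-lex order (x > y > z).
(a) deg p = 2.
(b) Symmetry: the surface is invariant under rotation about z: p = q(x² + y², z).
(c) Against the integer gridlines: it misses every integer gridline on the y-axis; no x-intercept at any integer in the box; a circular section at z = 1 has radius between 0 and 1.
(d) Fitting integer coefficients to these (and the overall shape) gives p.

3*x^2 + 3*y^2 - 3*z + 1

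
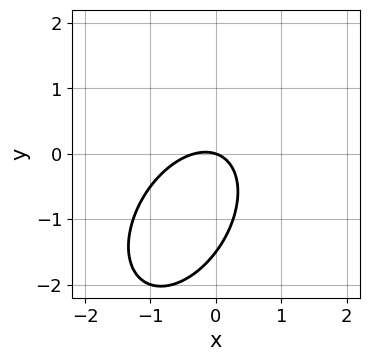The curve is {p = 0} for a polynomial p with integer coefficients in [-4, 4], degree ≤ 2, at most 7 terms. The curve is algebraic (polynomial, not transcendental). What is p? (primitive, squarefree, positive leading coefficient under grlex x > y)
(a) Degree: a generic line meets the curve in up to 2 points, so deg p = 2.
(b) Checking where it meets the axes: one x-axis crossing is at x = 0; it meets the y-axis at y = 0 (among the integer gridlines).
(c) Solving for integer coefficients yields p as stated.

3*x^2 - 2*x*y + 2*y^2 + x + 3*y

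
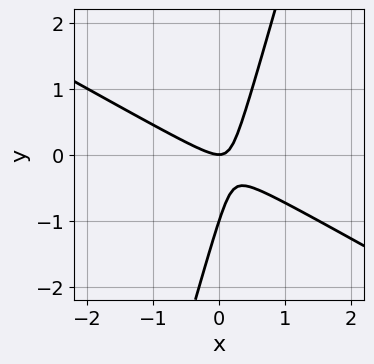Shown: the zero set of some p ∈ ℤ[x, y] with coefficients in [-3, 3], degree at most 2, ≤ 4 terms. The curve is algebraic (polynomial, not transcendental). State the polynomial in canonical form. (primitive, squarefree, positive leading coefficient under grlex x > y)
2*x^2 + 3*x*y - y^2 - y

deg p = 2.
Reading off the gridlines: the y-axis gridline crossings are at y ∈ {-1, 0}; it meets the x-axis at x = 0 (among the integer gridlines).
Solving for integer coefficients yields p as stated.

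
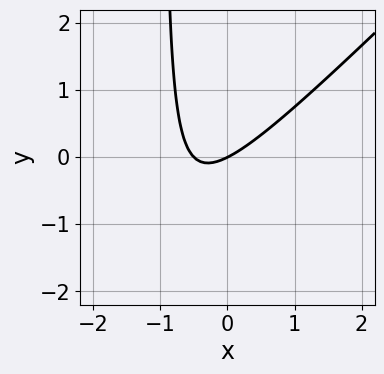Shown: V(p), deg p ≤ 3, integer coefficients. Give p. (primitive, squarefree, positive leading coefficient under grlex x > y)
2*x^2 - 2*x*y + x - 2*y

Degree: the shape is more complex than any degree-1 curve, so deg p = 2.
Observable constraints: it meets the y-axis at y = 0 (among the integer gridlines); one x-axis crossing is at x = 0.
Assembling these constraints gives the stated polynomial.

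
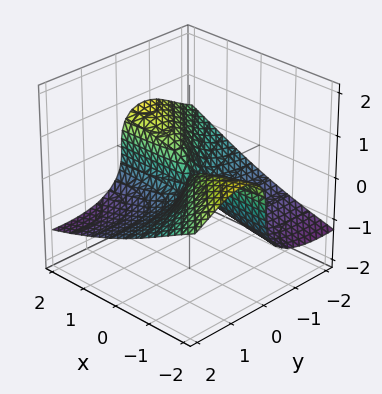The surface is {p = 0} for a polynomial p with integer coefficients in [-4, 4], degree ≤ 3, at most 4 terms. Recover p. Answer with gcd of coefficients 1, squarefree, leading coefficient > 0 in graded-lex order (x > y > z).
3*y^2*z + 3*z^3 + 3*x*y + 2*y^2

(a) Degree: the shape is more complex than any degree-2 surface, so deg p = 3.
(b) Against the integer gridlines: every point of the x-axis in the box is on the surface; it meets the y-axis at y = 0 (among the integer gridlines).
(c) Matching integer coefficients to the picture gives p.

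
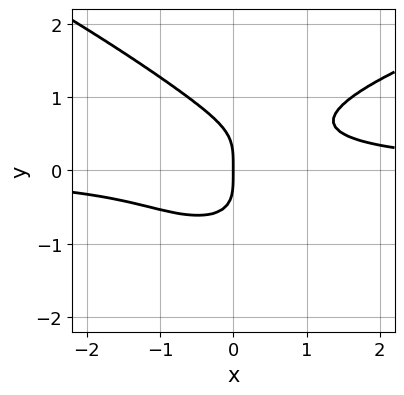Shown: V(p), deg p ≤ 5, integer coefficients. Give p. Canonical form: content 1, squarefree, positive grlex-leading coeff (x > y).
First, deg p = 4. The shape is more complex than any degree-3 curve.
Then, observable constraints: one y-axis crossing is at y = 0; it meets the x-axis at x = 0 (among the integer gridlines).
Finally, assembling these constraints gives the stated polynomial.

x*y^3 + 3*y^4 - 3*x^2*y + 2*x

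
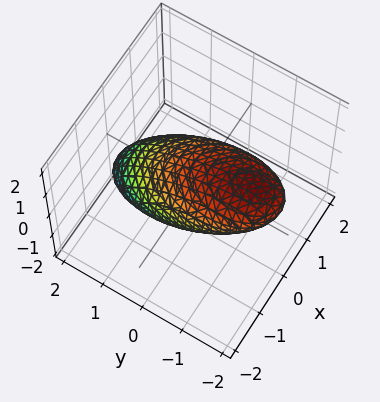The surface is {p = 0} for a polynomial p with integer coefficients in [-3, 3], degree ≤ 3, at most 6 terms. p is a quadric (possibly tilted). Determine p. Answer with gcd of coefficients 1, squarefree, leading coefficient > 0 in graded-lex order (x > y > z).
2*x^2 + y^2 + 2*y*z + 2*z^2 - 2

deg p = 2.
Checking where it meets the axes: among the integer gridlines, it crosses the x-axis at x ∈ {-1, 1}; the z-axis gridline crossings are at z ∈ {-1, 1}.
Matching integer coefficients to the picture gives p.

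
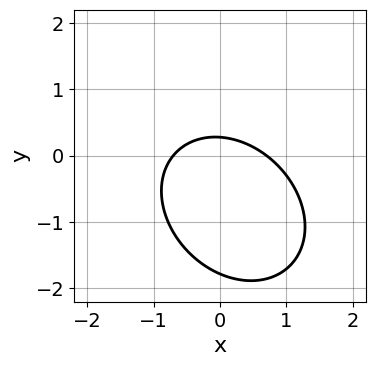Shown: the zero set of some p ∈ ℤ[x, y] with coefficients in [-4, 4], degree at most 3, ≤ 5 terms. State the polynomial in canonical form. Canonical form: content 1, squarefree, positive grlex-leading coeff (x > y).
(a) The degree is 2 — no degree-1 curve has this shape.
(b) The integer polynomial consistent with all of this is the stated p.

2*x^2 + x*y + 2*y^2 + 3*y - 1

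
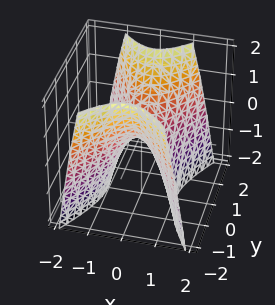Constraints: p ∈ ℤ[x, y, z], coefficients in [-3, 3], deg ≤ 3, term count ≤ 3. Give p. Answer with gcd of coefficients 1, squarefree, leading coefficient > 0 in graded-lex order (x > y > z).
(a) Degree: a hyperbolic paraboloid; a quadric, so deg p = 2.
(b) Symmetries: the x ↦ −x reflection is a symmetry, so x appears only in even powers; mirror symmetry y ↦ −y ⇒ only even powers of y.
(c) Against the integer gridlines: one z-axis crossing is at z = 0; it meets the y-axis at y = 0 (among the integer gridlines).
(d) The integer polynomial consistent with all of this is the stated p.

2*x^2 - y^2 + z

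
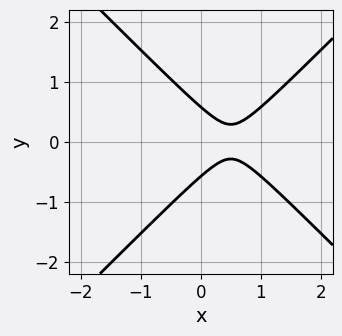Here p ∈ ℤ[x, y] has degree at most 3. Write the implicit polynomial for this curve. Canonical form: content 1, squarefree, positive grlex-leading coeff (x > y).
3*x^2 - 3*y^2 - 3*x + 1

(a) deg p = 2.
(b) Symmetries: it's symmetric under y → −y, forcing even powers of y.
(c) Checking where it meets the axes: the curve avoids every integer x-axis point in the box.
(d) The integer polynomial consistent with all of this is the stated p.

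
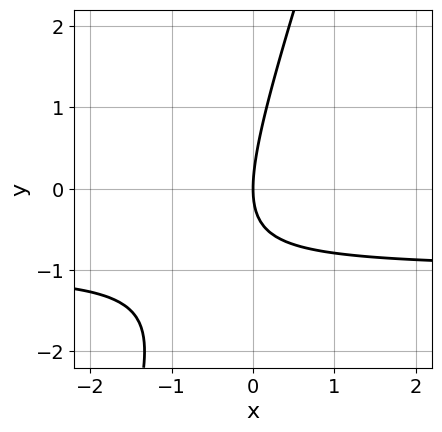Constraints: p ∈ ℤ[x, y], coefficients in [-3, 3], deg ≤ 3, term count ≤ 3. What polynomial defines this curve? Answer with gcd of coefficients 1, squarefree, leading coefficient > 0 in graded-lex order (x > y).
3*x*y - y^2 + 3*x

First, degree: the shape is more complex than any degree-1 curve, so deg p = 2.
Then, from the axis intercepts and sections: it crosses the y-axis at the gridline y = 0; it meets the x-axis at x = 0 (among the integer gridlines).
Finally, putting this together gives p.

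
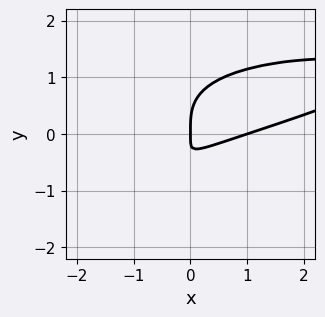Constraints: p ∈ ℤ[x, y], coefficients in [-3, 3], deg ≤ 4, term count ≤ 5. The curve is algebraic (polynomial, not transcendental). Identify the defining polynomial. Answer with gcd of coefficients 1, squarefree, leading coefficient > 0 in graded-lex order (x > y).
2*y^4 + x^2 - 3*x*y - x

First, the degree is 4 — the shape is more complex than any degree-3 curve.
Then, observable constraints: the x-axis gridline crossings are at x ∈ {0, 1}; it meets the y-axis at y = 0 (among the integer gridlines).
Finally, together with the visible shape, these determine p as stated.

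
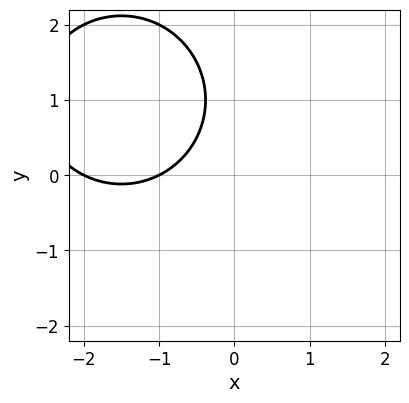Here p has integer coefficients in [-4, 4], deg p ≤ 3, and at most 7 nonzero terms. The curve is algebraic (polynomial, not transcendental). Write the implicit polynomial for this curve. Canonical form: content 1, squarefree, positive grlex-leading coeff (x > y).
x^2 + y^2 + 3*x - 2*y + 2

Degree: the shape is more complex than any degree-1 curve, so deg p = 2.
From the visible intercepts: it misses every integer gridline on the y-axis; among the integer gridlines, it crosses the x-axis at x ∈ {-2, -1}.
The integer polynomial consistent with all of this is the stated p.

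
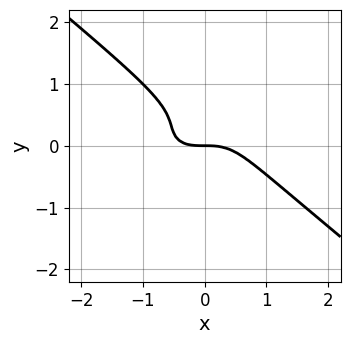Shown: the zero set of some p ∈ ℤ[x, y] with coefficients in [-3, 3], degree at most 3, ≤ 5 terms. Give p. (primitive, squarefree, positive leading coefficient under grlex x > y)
x^3 + x*y^2 + 3*y^3 - 2*y^2 + y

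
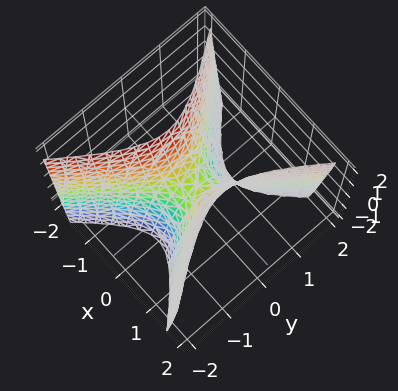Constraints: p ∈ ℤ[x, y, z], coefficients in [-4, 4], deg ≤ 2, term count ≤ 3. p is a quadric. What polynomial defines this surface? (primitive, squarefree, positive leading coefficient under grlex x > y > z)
3*x^2 - 2*y^2 - z

(a) deg p = 2. A hyperbolic paraboloid; a quadric.
(b) Symmetries: it's symmetric under y → −y, forcing even powers of y; the x ↦ −x reflection is a symmetry, so x appears only in even powers.
(c) Reading off the gridlines: one y-axis crossing is at y = 0; it meets the x-axis at x = 0 (among the integer gridlines); one z-axis crossing is at z = 0.
(d) Together with the visible shape, these determine p as stated.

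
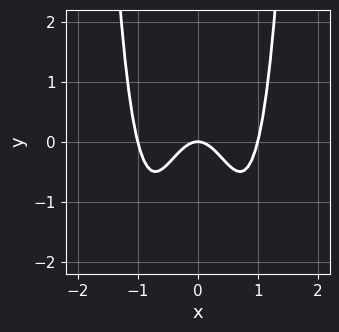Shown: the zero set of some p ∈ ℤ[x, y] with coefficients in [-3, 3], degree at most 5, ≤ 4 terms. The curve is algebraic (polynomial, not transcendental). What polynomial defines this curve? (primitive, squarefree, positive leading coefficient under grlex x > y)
2*x^4 - 2*x^2 - y

(a) deg p = 4. The shape is more complex than any degree-3 curve.
(b) Symmetries: mirror symmetry x ↦ −x ⇒ only even powers of x.
(c) Checking where it meets the axes: one y-axis crossing is at y = 0; the x-axis gridline crossings are at x ∈ {-1, 0, 1}.
(d) Putting this together gives p.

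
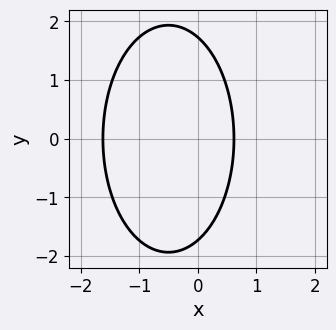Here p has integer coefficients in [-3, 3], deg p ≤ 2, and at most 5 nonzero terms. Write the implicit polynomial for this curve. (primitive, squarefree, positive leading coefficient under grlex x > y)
3*x^2 + y^2 + 3*x - 3

(a) deg p = 2. No degree-1 curve has this shape.
(b) Symmetries: mirror symmetry y ↦ −y ⇒ only even powers of y.
(c) Putting this together gives p.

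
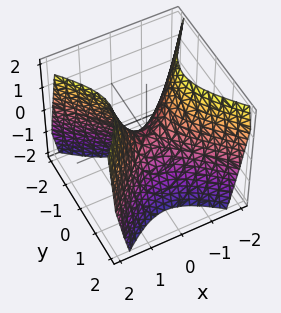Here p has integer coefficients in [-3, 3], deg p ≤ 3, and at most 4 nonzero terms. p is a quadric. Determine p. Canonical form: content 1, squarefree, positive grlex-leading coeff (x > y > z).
First, degree: a hyperbolic paraboloid; a quadric, so deg p = 2.
Then, symmetries: it's symmetric under x → −x, forcing even powers of x; the y ↦ −y reflection is a symmetry, so y appears only in even powers.
Next, from the visible intercepts: one z-axis crossing is at z = 0; it meets the y-axis at y = 0 (among the integer gridlines); one x-axis crossing is at x = 0.
Finally, fitting integer coefficients to these (and the overall shape) gives p.

3*x^2 - 3*y^2 - 2*z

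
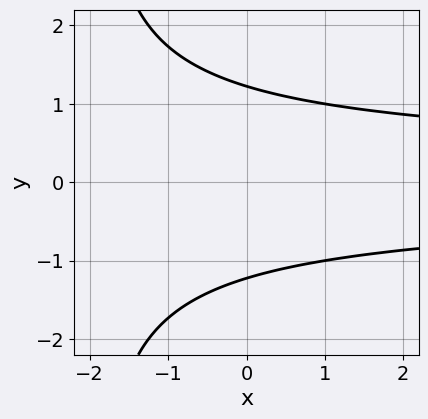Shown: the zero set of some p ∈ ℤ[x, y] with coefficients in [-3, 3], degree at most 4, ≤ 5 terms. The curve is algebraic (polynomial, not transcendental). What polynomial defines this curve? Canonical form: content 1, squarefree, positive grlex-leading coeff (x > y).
x*y^2 + 2*y^2 - 3

(a) deg p = 3.
(b) Symmetries: it's symmetric under y → −y, forcing even powers of y.
(c) Checking where it meets the axes: no x-intercept at any integer in the box.
(d) Assembling these constraints gives the stated polynomial.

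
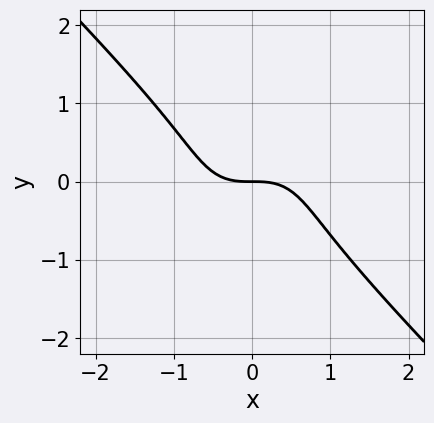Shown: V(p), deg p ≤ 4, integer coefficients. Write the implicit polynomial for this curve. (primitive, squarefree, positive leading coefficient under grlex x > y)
x^3 + y^3 + y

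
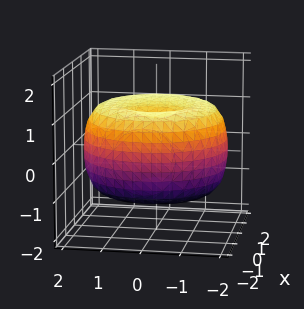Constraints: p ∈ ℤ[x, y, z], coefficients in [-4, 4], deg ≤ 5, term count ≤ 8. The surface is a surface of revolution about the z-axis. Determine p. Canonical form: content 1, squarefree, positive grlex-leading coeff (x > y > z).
1. deg p = 4. The shape is more complex than any degree-3 surface.
2. Symmetries: every cross-section ⟂ z is a circle, so x, y appear only via x² + y².
3. Checking where it meets the axes: a circular section at z = 0 has radius between 1 and 2.
4. Solving for integer coefficients yields p as stated.

x^4 + 2*x^2*y^2 + y^4 - 3*x^2 - 3*y^2 + 3*z^2 - 2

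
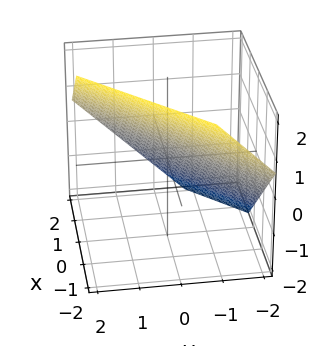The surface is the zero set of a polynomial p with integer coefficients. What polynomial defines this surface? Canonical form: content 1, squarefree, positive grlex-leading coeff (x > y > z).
3*x - 3*y + 3*z - 2

(a) The degree is 1 — every cross-section is a straight line — this is a plane.
(b) Solving for integer coefficients yields p as stated.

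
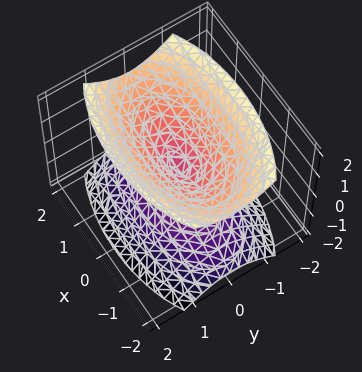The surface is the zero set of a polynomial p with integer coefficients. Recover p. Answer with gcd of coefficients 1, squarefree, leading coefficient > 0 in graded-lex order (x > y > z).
x^2 + 3*y^2 - 2*z^2

1. The picture has 2 separate pieces.
2. The degree is 2 — two nappes meeting at a single point; a quadric.
3. Symmetries: mirror symmetry x ↦ −x ⇒ only even powers of x; it's symmetric under y → −y, forcing even powers of y; it's symmetric under z → −z, forcing even powers of z.
4. Against the integer gridlines: it meets the x-axis at x = 0 (among the integer gridlines); one z-axis crossing is at z = 0; it crosses the y-axis at the gridline y = 0.
5. Putting this together gives p.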